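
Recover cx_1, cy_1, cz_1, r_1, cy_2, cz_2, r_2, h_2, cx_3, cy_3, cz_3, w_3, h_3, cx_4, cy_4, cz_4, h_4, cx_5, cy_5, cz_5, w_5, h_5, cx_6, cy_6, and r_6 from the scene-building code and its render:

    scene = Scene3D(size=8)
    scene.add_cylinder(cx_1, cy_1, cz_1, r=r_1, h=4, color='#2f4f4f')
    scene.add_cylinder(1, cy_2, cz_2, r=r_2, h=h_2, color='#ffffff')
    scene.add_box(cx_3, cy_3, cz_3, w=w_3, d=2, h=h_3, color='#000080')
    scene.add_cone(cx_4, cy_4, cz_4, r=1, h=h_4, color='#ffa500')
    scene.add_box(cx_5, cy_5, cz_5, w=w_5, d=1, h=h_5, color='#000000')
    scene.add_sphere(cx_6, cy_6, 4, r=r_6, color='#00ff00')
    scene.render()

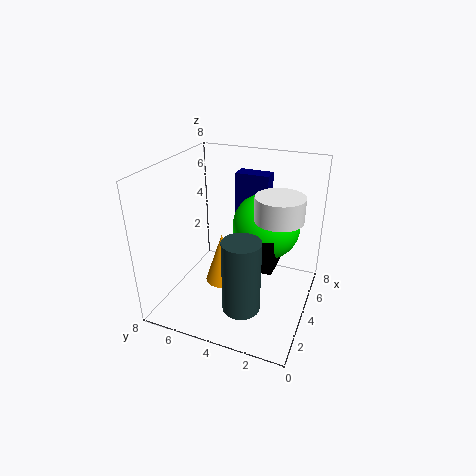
cx_1 = 2
cy_1 = 3
cz_1 = 1
r_1 = 1
cy_2 = 1
cz_2 = 7
r_2 = 1
h_2 = 1
cx_3 = 6
cy_3 = 3
cz_3 = 4
w_3 = 1
h_3 = 3
cx_4 = 4
cy_4 = 5
cz_4 = 1
h_4 = 3
cx_5 = 4
cy_5 = 2
cz_5 = 2
w_5 = 2
h_5 = 2
cx_6 = 6
cy_6 = 3
r_6 = 2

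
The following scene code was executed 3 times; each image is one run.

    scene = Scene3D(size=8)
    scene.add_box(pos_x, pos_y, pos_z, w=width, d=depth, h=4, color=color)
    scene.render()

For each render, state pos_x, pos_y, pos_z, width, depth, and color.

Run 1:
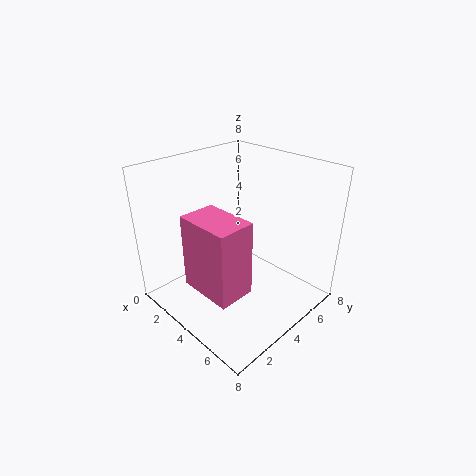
pos_x = 3; pos_y = 1; pos_z = 2; width = 3; depth = 2; color = 'hotpink'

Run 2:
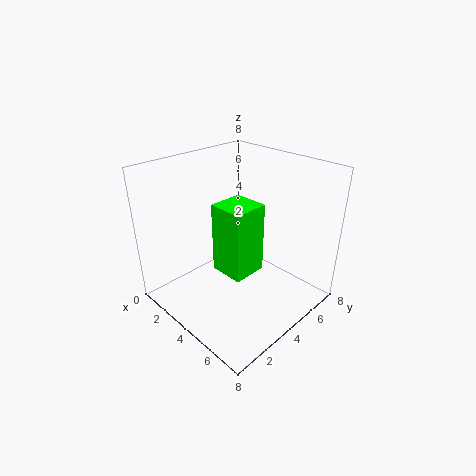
pos_x = 3; pos_y = 3; pos_z = 2; width = 2; depth = 2; color = 'lime'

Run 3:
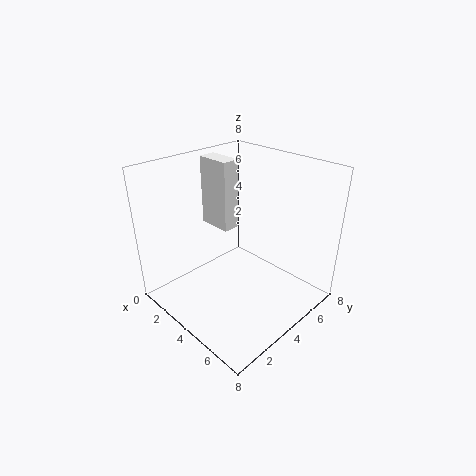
pos_x = 1; pos_y = 4; pos_z = 4; width = 2; depth = 1; color = 'white'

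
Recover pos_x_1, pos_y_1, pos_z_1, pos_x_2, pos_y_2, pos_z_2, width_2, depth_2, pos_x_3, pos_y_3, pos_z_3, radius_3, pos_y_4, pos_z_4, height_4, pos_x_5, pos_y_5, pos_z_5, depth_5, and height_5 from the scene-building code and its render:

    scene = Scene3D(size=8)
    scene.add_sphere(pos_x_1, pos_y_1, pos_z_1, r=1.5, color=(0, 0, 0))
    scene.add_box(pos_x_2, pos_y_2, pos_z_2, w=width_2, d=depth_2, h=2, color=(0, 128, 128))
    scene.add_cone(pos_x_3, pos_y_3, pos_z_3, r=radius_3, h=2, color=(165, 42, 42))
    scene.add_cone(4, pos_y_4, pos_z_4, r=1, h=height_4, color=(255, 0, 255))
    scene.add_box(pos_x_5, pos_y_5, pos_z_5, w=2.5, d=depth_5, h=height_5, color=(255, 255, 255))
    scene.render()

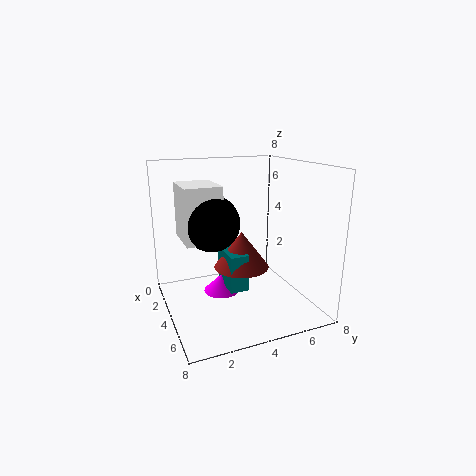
pos_x_1 = 4; pos_y_1 = 2.5; pos_z_1 = 5; pos_x_2 = 3.5; pos_y_2 = 3; pos_z_2 = 1.5; width_2 = 2; depth_2 = 1; pos_x_3 = 4.5; pos_y_3 = 4; pos_z_3 = 2.5; radius_3 = 1.5; pos_y_4 = 3; pos_z_4 = 1; height_4 = 1; pos_x_5 = 2; pos_y_5 = 1; pos_z_5 = 4; depth_5 = 2; height_5 = 3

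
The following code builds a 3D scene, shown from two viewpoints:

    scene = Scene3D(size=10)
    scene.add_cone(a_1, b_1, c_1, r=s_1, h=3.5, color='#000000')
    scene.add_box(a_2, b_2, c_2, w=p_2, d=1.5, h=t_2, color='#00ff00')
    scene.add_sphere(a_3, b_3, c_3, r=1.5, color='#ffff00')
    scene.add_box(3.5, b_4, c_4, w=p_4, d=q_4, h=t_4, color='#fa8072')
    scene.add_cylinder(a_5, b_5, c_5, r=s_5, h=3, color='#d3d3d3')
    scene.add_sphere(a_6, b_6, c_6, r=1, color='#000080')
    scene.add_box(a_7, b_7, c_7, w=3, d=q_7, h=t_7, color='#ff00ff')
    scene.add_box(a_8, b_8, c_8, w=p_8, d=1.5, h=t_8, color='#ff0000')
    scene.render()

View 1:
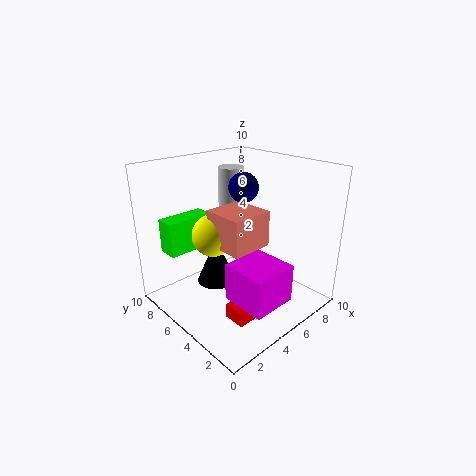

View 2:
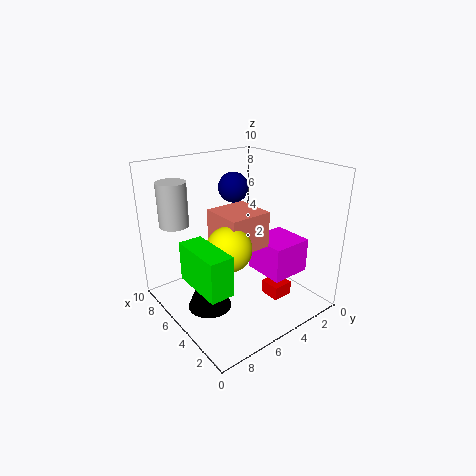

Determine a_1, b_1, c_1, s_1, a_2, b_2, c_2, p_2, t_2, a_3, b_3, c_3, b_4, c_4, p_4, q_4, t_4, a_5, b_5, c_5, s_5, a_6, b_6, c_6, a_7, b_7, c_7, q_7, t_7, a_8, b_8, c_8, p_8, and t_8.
a_1 = 5, b_1 = 7.5, c_1 = 0.5, s_1 = 1.5, a_2 = 1.5, b_2 = 8, c_2 = 3.5, p_2 = 3.5, t_2 = 2.5, a_3 = 4, b_3 = 6.5, c_3 = 5, b_4 = 3.5, c_4 = 4.5, p_4 = 3, q_4 = 3, t_4 = 2.5, a_5 = 7.5, b_5 = 8.5, c_5 = 6, s_5 = 1, a_6 = 5.5, b_6 = 5, c_6 = 8.5, a_7 = 2.5, b_7 = 0.5, c_7 = 2, q_7 = 3, t_7 = 2.5, a_8 = 2.5, b_8 = 2, c_8 = 0.5, p_8 = 1.5, t_8 = 1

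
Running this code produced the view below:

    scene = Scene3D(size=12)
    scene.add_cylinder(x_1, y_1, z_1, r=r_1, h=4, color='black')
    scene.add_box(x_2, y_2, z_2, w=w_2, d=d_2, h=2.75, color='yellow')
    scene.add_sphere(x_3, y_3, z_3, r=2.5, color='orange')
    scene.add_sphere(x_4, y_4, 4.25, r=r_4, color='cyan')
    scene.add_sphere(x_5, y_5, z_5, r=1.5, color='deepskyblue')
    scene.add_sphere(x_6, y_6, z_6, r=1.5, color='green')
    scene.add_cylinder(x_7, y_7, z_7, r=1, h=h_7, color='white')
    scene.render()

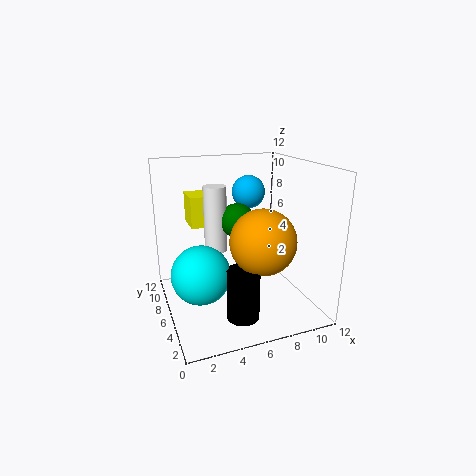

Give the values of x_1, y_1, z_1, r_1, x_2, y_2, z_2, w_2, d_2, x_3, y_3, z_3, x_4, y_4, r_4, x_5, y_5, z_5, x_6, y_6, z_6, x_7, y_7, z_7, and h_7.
x_1 = 5
y_1 = 2.25
z_1 = 1
r_1 = 1.25
x_2 = 2.75
y_2 = 8.75
z_2 = 6.25
w_2 = 2.25
d_2 = 2.75
x_3 = 6.75
y_3 = 2.75
z_3 = 6.75
x_4 = 2.25
y_4 = 4
r_4 = 2.25
x_5 = 8.25
y_5 = 9.25
z_5 = 9
x_6 = 6.5
y_6 = 7.5
z_6 = 7
x_7 = 4.75
y_7 = 8.25
z_7 = 4.25
h_7 = 5.75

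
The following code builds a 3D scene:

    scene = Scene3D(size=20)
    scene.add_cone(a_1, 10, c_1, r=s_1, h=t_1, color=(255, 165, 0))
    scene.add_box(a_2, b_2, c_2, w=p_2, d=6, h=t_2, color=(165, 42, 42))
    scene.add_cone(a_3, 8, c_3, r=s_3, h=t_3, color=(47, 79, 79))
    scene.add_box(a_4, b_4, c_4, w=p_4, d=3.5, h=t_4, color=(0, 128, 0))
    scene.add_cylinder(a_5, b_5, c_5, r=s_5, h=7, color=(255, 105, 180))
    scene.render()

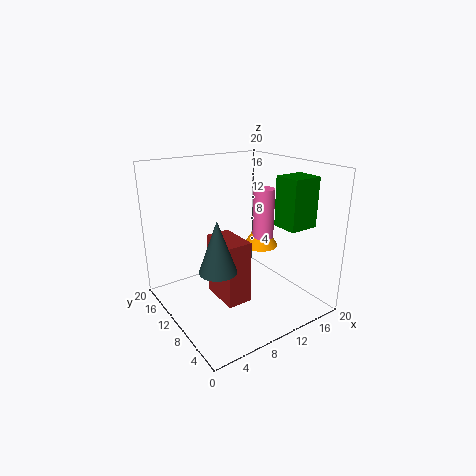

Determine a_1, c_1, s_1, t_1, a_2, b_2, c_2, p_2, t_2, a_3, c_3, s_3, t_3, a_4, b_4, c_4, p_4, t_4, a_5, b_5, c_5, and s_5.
a_1 = 14, c_1 = 8, s_1 = 2.5, t_1 = 4, a_2 = 7, b_2 = 7.5, c_2 = 1, p_2 = 3.5, t_2 = 9, a_3 = 5.5, c_3 = 7, s_3 = 2.5, t_3 = 7, a_4 = 13, b_4 = 2.5, c_4 = 12.5, p_4 = 4, t_4 = 6.5, a_5 = 14, b_5 = 9.5, c_5 = 9.5, s_5 = 1.5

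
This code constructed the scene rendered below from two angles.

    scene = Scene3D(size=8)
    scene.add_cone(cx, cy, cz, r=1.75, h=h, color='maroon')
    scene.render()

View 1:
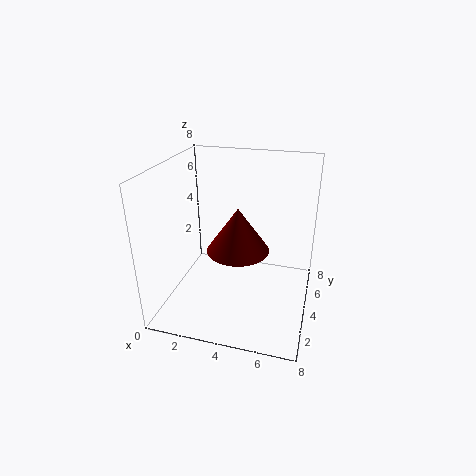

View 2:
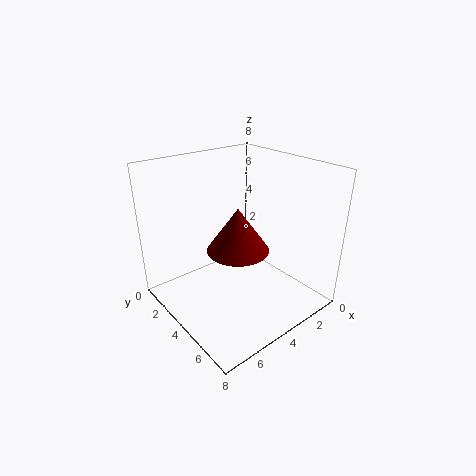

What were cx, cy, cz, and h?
cx = 4; cy = 4; cz = 3.25; h = 2.5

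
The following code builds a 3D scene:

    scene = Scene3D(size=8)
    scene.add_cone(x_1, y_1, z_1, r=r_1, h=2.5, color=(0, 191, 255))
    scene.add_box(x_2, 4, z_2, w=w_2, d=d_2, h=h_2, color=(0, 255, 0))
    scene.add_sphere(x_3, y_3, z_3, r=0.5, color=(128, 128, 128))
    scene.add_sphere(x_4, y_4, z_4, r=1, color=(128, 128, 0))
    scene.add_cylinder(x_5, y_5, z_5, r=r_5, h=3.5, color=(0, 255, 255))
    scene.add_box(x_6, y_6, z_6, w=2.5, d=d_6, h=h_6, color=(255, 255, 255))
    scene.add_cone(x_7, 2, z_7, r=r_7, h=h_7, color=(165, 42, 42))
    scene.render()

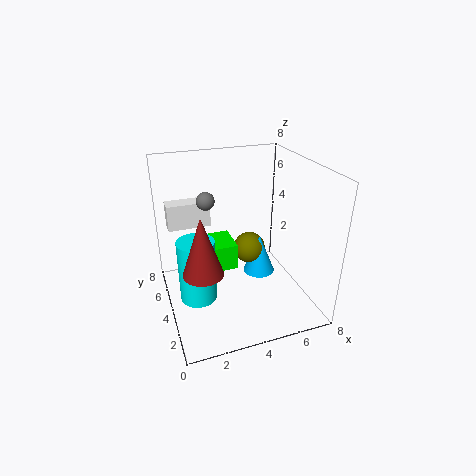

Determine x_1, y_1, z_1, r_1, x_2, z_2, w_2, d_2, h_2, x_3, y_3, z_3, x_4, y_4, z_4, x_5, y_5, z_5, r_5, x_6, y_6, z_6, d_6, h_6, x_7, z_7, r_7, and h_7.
x_1 = 6, y_1 = 5.5, z_1 = 0.5, r_1 = 1, x_2 = 1.5, z_2 = 2, w_2 = 2.5, d_2 = 2, h_2 = 1.5, x_3 = 2.5, y_3 = 5, z_3 = 6, x_4 = 5.5, y_4 = 6, z_4 = 2, x_5 = 1.5, y_5 = 3.5, z_5 = 1, r_5 = 1, x_6 = 0.5, y_6 = 6, z_6 = 4, d_6 = 1, h_6 = 1.5, x_7 = 1.5, z_7 = 3.5, r_7 = 1, h_7 = 3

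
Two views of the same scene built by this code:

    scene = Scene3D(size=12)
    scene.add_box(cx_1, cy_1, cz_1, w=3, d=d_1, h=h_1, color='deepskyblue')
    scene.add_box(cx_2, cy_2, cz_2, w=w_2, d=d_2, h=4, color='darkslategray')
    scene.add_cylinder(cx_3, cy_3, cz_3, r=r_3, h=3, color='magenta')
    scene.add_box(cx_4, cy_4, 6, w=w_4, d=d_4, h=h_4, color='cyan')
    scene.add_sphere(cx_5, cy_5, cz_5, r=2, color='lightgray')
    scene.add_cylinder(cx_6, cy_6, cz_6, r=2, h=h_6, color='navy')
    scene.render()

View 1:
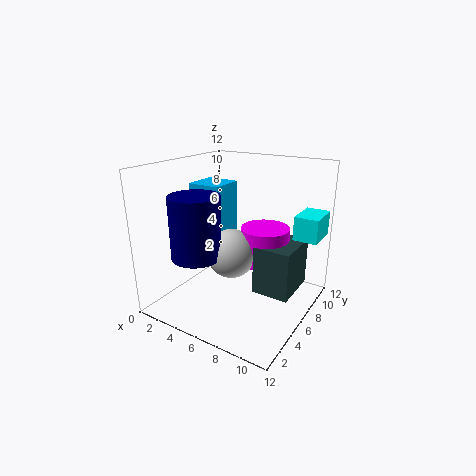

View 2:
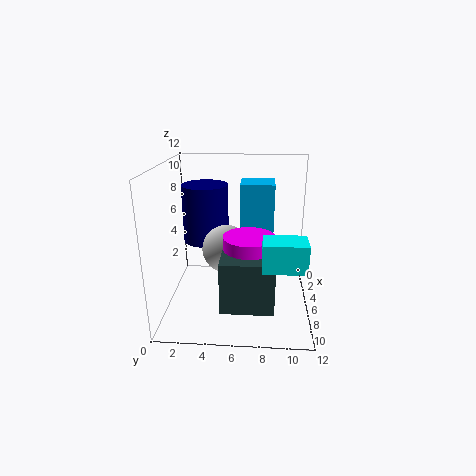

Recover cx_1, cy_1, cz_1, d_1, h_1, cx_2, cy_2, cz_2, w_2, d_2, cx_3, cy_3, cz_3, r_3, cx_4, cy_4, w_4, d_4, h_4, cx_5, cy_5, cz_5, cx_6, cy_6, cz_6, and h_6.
cx_1 = 1
cy_1 = 6
cz_1 = 5
d_1 = 3
h_1 = 5
cx_2 = 8
cy_2 = 5
cz_2 = 2
w_2 = 3
d_2 = 4
cx_3 = 8
cy_3 = 7
cz_3 = 4
r_3 = 2
cx_4 = 10
cy_4 = 8
w_4 = 2
d_4 = 3
h_4 = 2
cx_5 = 6
cy_5 = 5
cz_5 = 5
cx_6 = 4
cy_6 = 3
cz_6 = 5
h_6 = 5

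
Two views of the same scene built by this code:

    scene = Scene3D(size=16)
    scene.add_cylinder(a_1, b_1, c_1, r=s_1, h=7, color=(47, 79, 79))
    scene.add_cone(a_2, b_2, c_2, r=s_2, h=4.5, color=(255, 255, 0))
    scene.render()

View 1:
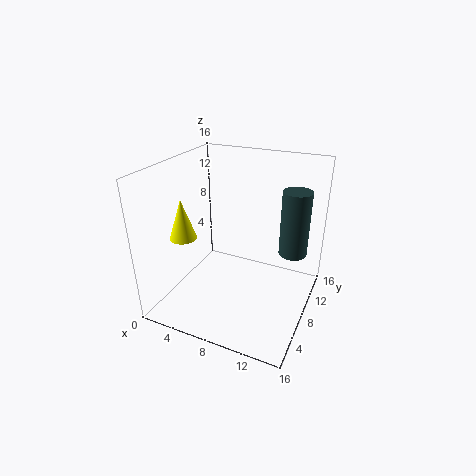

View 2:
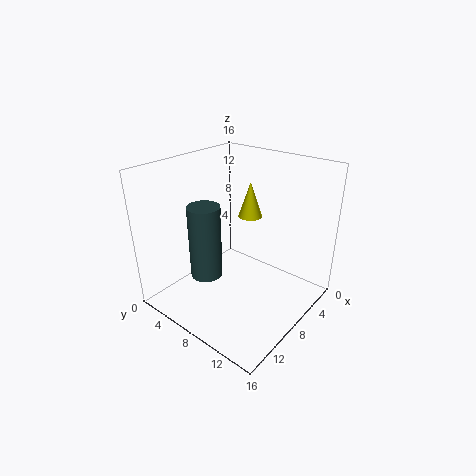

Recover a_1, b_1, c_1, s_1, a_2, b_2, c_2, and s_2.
a_1 = 14, b_1 = 9, c_1 = 7, s_1 = 1.5, a_2 = 2.5, b_2 = 5.5, c_2 = 8, s_2 = 1.5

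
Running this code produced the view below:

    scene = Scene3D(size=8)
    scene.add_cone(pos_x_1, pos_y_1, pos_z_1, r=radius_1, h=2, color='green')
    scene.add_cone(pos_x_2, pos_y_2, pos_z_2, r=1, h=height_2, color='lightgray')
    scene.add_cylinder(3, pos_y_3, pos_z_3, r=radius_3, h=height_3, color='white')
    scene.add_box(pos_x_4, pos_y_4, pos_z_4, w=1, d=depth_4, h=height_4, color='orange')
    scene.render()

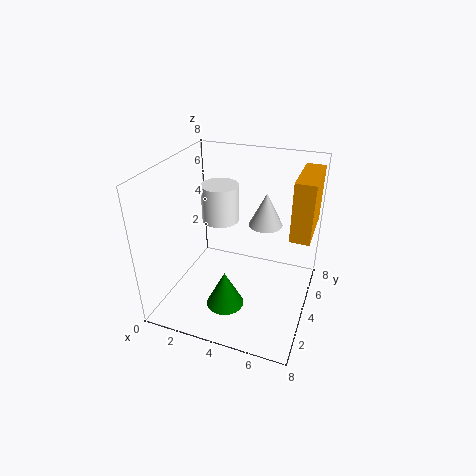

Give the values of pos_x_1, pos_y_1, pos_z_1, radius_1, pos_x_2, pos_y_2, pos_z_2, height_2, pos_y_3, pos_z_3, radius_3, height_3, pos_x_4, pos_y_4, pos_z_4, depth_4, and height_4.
pos_x_1 = 4; pos_y_1 = 2; pos_z_1 = 1; radius_1 = 1; pos_x_2 = 5; pos_y_2 = 6; pos_z_2 = 4; height_2 = 2; pos_y_3 = 4; pos_z_3 = 5; radius_3 = 1; height_3 = 2; pos_x_4 = 7; pos_y_4 = 3; pos_z_4 = 5; depth_4 = 3; height_4 = 3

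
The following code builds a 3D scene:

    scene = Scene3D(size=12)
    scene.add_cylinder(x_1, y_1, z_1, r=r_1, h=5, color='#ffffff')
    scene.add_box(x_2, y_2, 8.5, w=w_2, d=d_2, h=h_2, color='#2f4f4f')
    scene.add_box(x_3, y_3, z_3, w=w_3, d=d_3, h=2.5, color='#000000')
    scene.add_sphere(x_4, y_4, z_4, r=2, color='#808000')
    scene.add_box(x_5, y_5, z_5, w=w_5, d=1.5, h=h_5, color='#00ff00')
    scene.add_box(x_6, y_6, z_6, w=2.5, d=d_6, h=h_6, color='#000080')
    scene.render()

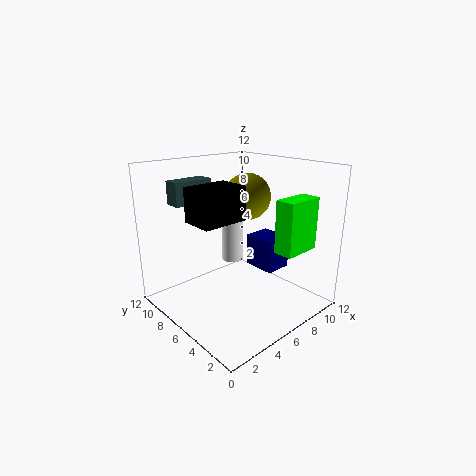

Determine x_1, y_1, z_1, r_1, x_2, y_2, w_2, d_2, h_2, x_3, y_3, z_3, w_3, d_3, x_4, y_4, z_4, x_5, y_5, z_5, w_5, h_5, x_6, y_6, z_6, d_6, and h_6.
x_1 = 8, y_1 = 9, z_1 = 2.5, r_1 = 1, x_2 = 2.5, y_2 = 9.5, w_2 = 3.5, d_2 = 1.5, h_2 = 2, x_3 = 1, y_3 = 3.5, z_3 = 8.5, w_3 = 3.5, d_3 = 2.5, x_4 = 8, y_4 = 7, z_4 = 9, x_5 = 6, y_5 = 0.5, z_5 = 6, w_5 = 3, h_5 = 4, x_6 = 9, y_6 = 5, z_6 = 2, d_6 = 3, h_6 = 3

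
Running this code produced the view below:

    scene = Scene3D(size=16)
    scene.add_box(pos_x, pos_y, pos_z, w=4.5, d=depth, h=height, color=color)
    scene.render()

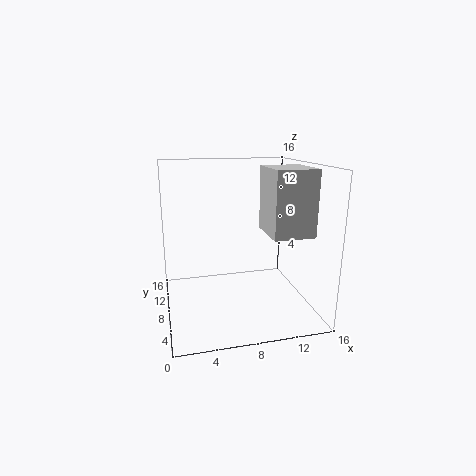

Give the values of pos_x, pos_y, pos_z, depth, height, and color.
pos_x = 10.75
pos_y = 3.75
pos_z = 8.75
depth = 5.25
height = 7
color = 'lightgray'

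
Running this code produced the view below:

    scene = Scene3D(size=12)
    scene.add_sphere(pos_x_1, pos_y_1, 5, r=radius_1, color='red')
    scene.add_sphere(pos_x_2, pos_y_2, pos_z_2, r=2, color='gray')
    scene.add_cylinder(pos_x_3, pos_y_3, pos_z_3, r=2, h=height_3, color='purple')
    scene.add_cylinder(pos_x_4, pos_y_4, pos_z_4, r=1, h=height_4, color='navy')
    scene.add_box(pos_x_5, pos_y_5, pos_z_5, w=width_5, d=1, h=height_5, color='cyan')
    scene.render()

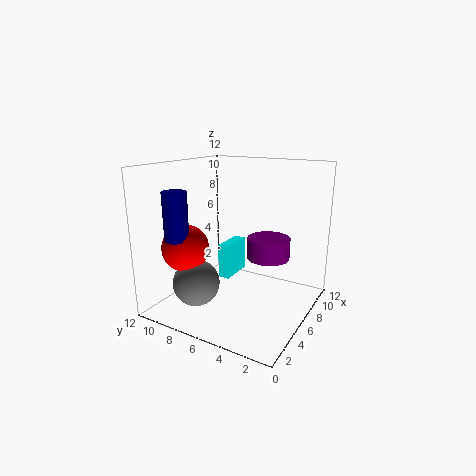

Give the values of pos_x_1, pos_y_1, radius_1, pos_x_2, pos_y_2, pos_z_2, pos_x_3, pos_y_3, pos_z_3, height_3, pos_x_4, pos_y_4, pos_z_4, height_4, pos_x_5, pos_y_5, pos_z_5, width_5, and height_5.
pos_x_1 = 4
pos_y_1 = 10
radius_1 = 2
pos_x_2 = 4
pos_y_2 = 9
pos_z_2 = 2
pos_x_3 = 10
pos_y_3 = 5
pos_z_3 = 3
height_3 = 2
pos_x_4 = 3
pos_y_4 = 10
pos_z_4 = 6
height_4 = 4
pos_x_5 = 6
pos_y_5 = 7
pos_z_5 = 2
width_5 = 3
height_5 = 3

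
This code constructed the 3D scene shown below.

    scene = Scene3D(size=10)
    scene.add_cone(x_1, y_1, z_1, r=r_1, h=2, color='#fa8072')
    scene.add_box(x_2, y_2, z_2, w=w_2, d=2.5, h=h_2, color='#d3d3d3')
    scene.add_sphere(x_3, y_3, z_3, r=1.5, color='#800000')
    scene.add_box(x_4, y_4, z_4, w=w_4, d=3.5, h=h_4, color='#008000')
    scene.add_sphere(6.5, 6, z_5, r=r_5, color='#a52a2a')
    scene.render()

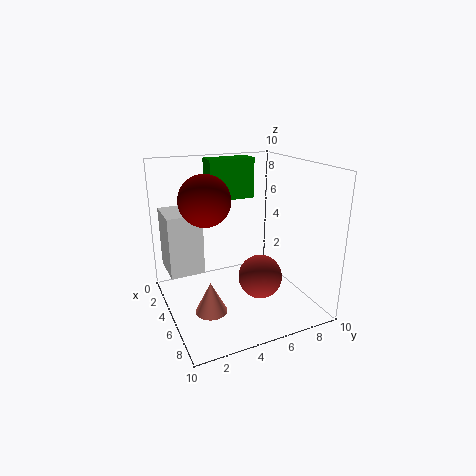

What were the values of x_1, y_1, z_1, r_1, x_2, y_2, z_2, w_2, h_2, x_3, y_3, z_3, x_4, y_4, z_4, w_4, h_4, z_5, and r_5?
x_1 = 7.5; y_1 = 2; z_1 = 1.5; r_1 = 1; x_2 = 0.5; y_2 = 0.5; z_2 = 2; w_2 = 3; h_2 = 4.5; x_3 = 7; y_3 = 2; z_3 = 8.5; x_4 = 1; y_4 = 4; z_4 = 7; w_4 = 1.5; h_4 = 3; z_5 = 2.5; r_5 = 1.5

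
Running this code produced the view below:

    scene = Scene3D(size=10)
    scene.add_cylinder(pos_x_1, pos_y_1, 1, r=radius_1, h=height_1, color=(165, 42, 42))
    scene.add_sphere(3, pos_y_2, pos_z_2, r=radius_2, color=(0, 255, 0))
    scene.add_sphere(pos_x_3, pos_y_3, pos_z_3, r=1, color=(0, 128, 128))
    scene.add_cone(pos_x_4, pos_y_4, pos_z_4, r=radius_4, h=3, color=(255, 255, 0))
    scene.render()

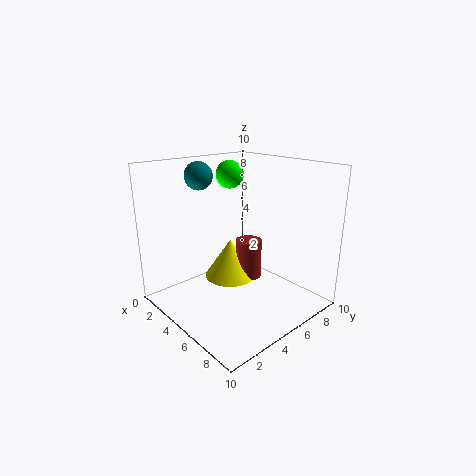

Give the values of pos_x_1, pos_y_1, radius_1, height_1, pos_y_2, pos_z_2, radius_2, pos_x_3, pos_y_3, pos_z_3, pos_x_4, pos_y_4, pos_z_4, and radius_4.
pos_x_1 = 4
pos_y_1 = 7
radius_1 = 1
height_1 = 3
pos_y_2 = 6
pos_z_2 = 9
radius_2 = 1
pos_x_3 = 2
pos_y_3 = 4
pos_z_3 = 9
pos_x_4 = 3
pos_y_4 = 6
pos_z_4 = 1
radius_4 = 2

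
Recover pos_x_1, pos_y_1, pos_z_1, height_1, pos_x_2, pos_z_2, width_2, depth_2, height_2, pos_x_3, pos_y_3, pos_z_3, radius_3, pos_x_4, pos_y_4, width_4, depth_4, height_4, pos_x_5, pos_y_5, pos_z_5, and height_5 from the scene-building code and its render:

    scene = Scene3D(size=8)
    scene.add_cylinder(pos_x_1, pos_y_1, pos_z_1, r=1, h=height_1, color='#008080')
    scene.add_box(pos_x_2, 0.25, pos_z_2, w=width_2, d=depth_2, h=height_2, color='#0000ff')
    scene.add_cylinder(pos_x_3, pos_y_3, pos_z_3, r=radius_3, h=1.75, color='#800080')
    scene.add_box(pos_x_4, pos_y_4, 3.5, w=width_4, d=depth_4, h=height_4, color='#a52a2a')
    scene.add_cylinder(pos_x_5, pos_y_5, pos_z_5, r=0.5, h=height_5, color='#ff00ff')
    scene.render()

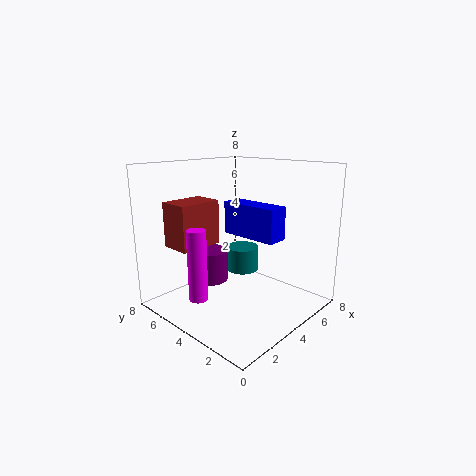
pos_x_1 = 5.75
pos_y_1 = 5.25
pos_z_1 = 1.25
height_1 = 1.5
pos_x_2 = 2
pos_z_2 = 5
width_2 = 1
depth_2 = 2.75
height_2 = 1.5
pos_x_3 = 3
pos_y_3 = 5.25
pos_z_3 = 1.5
radius_3 = 1
pos_x_4 = 1.25
pos_y_4 = 5.25
width_4 = 2.5
depth_4 = 1.75
height_4 = 2.5
pos_x_5 = 1.25
pos_y_5 = 4.25
pos_z_5 = 1.25
height_5 = 3.75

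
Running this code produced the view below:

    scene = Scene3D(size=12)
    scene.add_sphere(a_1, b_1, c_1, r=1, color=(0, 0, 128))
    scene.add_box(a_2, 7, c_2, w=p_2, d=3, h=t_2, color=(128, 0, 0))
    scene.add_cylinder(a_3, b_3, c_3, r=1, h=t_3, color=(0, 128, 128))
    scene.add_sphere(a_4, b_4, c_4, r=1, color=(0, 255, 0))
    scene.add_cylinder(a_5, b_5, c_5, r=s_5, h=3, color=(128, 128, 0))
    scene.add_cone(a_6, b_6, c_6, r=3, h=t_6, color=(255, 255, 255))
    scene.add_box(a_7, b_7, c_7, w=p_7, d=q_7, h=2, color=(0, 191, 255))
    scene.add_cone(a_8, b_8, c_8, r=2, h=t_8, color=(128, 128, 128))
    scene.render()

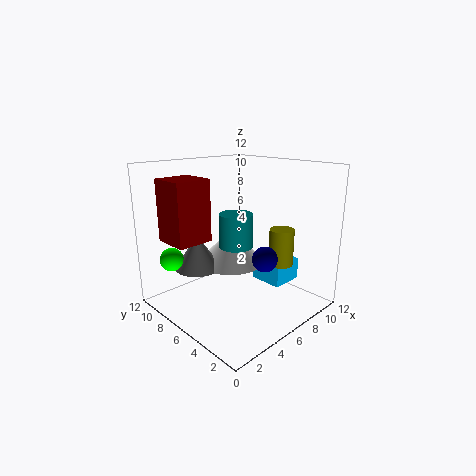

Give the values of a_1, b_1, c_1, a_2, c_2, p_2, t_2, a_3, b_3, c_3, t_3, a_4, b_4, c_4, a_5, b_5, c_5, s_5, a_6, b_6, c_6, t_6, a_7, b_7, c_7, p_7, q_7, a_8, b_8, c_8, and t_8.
a_1 = 6
b_1 = 3
c_1 = 5
a_2 = 1
c_2 = 6
p_2 = 3
t_2 = 5
a_3 = 1
b_3 = 1
c_3 = 8
t_3 = 2
a_4 = 2
b_4 = 10
c_4 = 4
a_5 = 8
b_5 = 3
c_5 = 4
s_5 = 1
a_6 = 7
b_6 = 8
c_6 = 3
t_6 = 3
a_7 = 9
b_7 = 4
c_7 = 1
p_7 = 3
q_7 = 3
a_8 = 4
b_8 = 9
c_8 = 3
t_8 = 3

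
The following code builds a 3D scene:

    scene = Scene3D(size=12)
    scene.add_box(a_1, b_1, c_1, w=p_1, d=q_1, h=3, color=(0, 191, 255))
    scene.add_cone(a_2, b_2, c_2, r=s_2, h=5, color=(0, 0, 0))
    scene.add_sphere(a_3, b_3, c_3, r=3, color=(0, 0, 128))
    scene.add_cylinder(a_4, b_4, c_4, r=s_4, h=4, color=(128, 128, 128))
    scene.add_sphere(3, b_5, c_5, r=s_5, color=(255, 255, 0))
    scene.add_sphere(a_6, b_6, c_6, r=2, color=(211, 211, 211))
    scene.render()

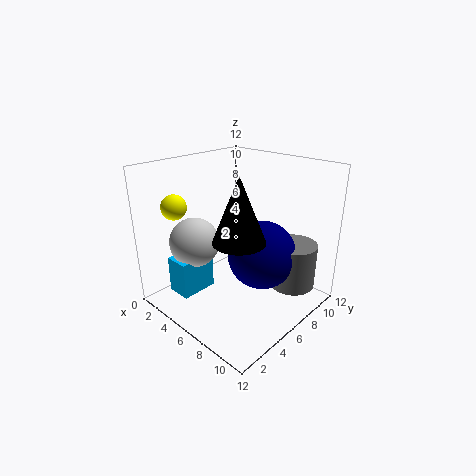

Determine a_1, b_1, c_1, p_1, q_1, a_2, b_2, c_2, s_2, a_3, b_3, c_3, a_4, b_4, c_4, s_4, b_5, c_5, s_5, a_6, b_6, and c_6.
a_1 = 3
b_1 = 1
c_1 = 2
p_1 = 2
q_1 = 3
a_2 = 8
b_2 = 4
c_2 = 7
s_2 = 2
a_3 = 7
b_3 = 8
c_3 = 4
a_4 = 9
b_4 = 10
c_4 = 1
s_4 = 2
b_5 = 2
c_5 = 9
s_5 = 1
a_6 = 4
b_6 = 3
c_6 = 6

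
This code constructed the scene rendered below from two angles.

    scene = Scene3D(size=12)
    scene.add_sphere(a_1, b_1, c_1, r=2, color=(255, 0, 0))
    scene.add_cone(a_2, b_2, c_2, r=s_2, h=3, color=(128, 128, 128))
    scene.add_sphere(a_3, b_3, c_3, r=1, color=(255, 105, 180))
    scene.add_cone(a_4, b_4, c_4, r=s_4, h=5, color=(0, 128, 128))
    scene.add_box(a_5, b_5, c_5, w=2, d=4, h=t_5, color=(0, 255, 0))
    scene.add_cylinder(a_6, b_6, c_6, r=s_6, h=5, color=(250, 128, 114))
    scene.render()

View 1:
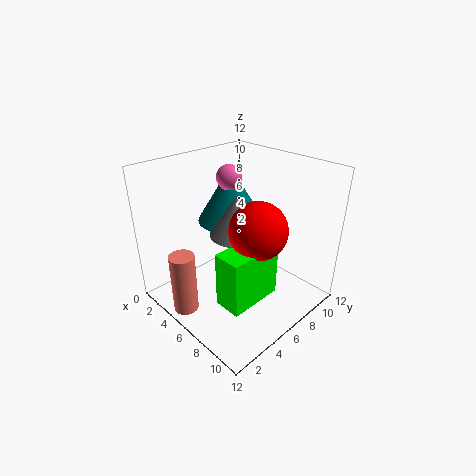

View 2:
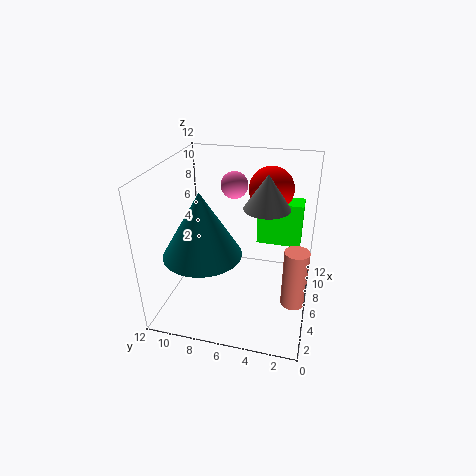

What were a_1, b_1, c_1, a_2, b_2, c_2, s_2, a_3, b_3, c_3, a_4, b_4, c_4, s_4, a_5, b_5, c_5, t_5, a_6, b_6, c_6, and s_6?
a_1 = 10
b_1 = 4
c_1 = 9
a_2 = 8
b_2 = 4
c_2 = 8
s_2 = 2
a_3 = 5
b_3 = 6
c_3 = 11
a_4 = 3
b_4 = 8
c_4 = 6
s_4 = 3
a_5 = 9
b_5 = 1
c_5 = 4
t_5 = 4
a_6 = 5
b_6 = 1
c_6 = 1
s_6 = 1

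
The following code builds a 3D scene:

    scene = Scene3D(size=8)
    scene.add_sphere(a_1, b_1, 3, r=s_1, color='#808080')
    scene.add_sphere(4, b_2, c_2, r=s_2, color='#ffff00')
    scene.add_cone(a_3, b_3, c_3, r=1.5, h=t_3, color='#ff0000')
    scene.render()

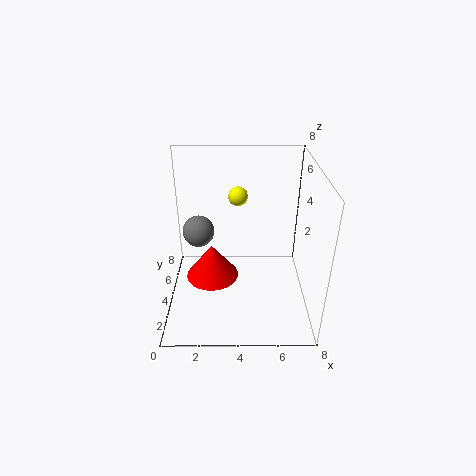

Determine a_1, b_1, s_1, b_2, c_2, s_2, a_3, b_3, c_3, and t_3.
a_1 = 1.5; b_1 = 6.5; s_1 = 1; b_2 = 4; c_2 = 6.5; s_2 = 0.5; a_3 = 2.5; b_3 = 4; c_3 = 1.5; t_3 = 2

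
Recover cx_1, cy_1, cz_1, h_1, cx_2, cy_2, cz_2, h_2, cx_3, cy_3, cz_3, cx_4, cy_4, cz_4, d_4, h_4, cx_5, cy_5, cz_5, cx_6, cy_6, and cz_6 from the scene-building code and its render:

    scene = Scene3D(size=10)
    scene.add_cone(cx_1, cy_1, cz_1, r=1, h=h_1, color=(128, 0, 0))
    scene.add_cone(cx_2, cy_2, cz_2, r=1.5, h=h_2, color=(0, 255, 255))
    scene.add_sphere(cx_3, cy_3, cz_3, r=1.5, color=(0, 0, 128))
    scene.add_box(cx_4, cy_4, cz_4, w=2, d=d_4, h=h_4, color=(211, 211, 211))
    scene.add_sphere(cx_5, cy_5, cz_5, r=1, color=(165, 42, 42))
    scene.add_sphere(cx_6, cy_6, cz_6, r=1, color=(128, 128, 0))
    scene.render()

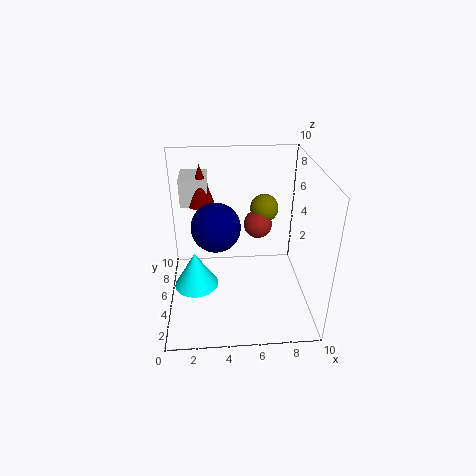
cx_1 = 2.5, cy_1 = 7.5, cz_1 = 6.5, h_1 = 3, cx_2 = 2, cy_2 = 4, cz_2 = 2, h_2 = 2.5, cx_3 = 3.5, cy_3 = 3, cz_3 = 7, cx_4 = 1, cy_4 = 7, cz_4 = 6.5, d_4 = 2.5, h_4 = 2, cx_5 = 6.5, cy_5 = 6, cz_5 = 5.5, cx_6 = 7, cy_6 = 6.5, cz_6 = 6.5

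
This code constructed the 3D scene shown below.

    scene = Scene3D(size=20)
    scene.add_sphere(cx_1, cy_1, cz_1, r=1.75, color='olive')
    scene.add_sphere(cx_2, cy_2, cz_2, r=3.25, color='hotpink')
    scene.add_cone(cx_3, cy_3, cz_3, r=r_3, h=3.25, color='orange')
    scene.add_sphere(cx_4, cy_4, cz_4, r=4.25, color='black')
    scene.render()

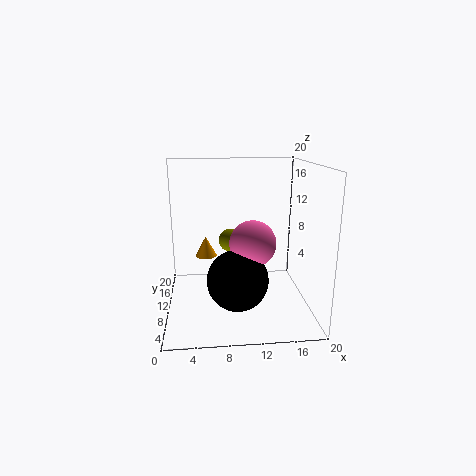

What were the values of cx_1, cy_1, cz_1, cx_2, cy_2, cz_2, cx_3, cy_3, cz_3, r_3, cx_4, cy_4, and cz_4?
cx_1 = 9.25
cy_1 = 14.25
cz_1 = 8.25
cx_2 = 12
cy_2 = 9.5
cz_2 = 9.25
cx_3 = 5.5
cy_3 = 17.75
cz_3 = 4.5
r_3 = 1.75
cx_4 = 9.75
cy_4 = 8
cz_4 = 4.5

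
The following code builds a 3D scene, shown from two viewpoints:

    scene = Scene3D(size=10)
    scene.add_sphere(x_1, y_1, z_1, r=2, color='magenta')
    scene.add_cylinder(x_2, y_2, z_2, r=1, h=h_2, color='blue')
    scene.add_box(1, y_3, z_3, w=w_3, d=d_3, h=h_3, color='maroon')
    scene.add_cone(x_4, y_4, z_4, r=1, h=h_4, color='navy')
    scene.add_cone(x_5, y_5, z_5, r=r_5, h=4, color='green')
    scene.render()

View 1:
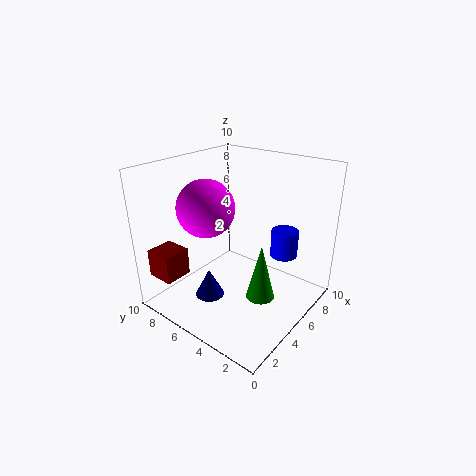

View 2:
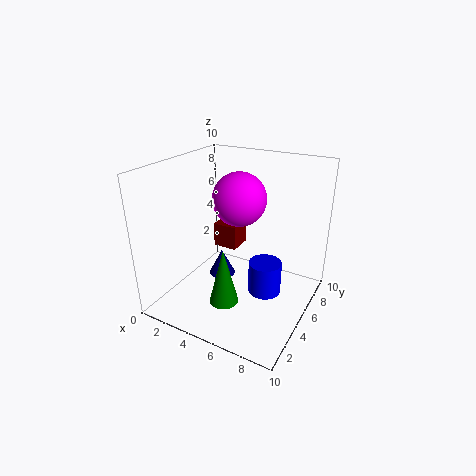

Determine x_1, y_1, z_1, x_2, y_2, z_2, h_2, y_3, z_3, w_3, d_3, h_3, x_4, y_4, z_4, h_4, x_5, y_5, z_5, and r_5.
x_1 = 4, y_1 = 7, z_1 = 7, x_2 = 8, y_2 = 3, z_2 = 3, h_2 = 2, y_3 = 8, z_3 = 2, w_3 = 2, d_3 = 2, h_3 = 2, x_4 = 3, y_4 = 6, z_4 = 1, h_4 = 2, x_5 = 5, y_5 = 3, z_5 = 1, r_5 = 1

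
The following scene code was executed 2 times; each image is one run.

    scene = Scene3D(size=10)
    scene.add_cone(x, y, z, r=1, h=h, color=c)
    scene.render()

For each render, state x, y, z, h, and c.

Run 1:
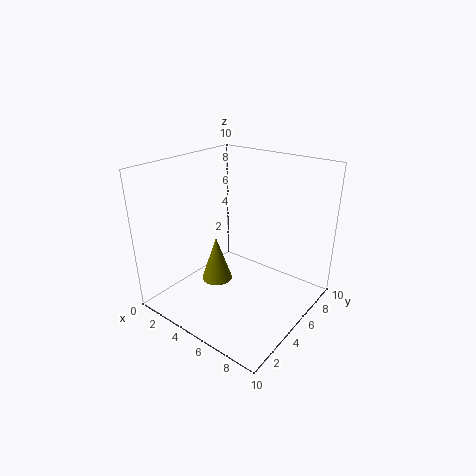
x = 4.75, y = 3, z = 2.75, h = 3, c = 'olive'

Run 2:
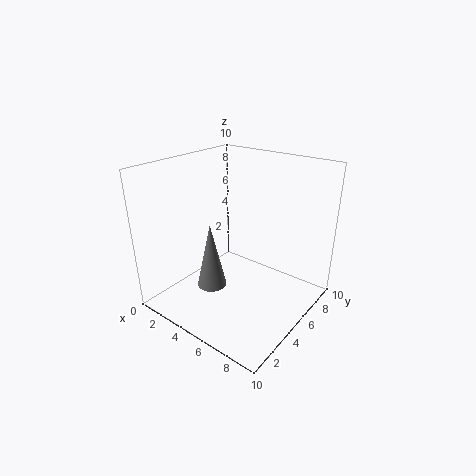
x = 4.25, y = 3, z = 2, h = 4.5, c = 'gray'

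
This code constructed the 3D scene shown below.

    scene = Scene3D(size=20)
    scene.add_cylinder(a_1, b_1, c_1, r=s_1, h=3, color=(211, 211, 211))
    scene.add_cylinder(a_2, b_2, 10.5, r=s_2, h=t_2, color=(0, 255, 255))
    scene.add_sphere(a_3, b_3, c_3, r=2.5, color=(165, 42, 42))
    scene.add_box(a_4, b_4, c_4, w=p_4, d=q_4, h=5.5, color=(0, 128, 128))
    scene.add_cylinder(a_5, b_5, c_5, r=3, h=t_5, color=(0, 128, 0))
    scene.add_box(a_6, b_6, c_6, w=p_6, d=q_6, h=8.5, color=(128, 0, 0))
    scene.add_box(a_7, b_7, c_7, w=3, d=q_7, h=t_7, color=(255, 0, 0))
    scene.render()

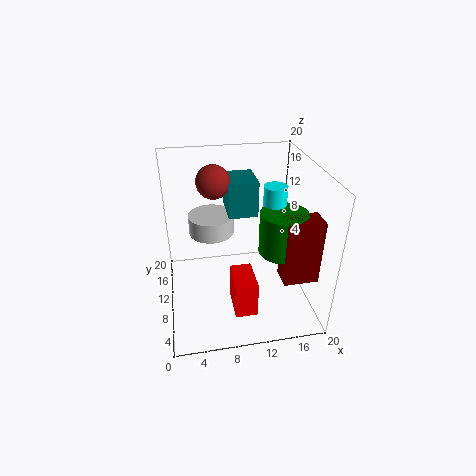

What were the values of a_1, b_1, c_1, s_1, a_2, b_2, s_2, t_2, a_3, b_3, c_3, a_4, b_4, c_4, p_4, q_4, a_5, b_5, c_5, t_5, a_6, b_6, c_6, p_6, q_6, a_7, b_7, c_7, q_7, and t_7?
a_1 = 7, b_1 = 16.5, c_1 = 7.5, s_1 = 3.5, a_2 = 14.5, b_2 = 8.5, s_2 = 1.5, t_2 = 7.5, a_3 = 7.5, b_3 = 16, c_3 = 16, a_4 = 9.5, b_4 = 14.5, c_4 = 10.5, p_4 = 4.5, q_4 = 5.5, a_5 = 15, b_5 = 6, c_5 = 10, t_5 = 5.5, a_6 = 14.5, b_6 = 2.5, c_6 = 7, p_6 = 4.5, q_6 = 3, a_7 = 8.5, b_7 = 3.5, c_7 = 1.5, q_7 = 5, t_7 = 5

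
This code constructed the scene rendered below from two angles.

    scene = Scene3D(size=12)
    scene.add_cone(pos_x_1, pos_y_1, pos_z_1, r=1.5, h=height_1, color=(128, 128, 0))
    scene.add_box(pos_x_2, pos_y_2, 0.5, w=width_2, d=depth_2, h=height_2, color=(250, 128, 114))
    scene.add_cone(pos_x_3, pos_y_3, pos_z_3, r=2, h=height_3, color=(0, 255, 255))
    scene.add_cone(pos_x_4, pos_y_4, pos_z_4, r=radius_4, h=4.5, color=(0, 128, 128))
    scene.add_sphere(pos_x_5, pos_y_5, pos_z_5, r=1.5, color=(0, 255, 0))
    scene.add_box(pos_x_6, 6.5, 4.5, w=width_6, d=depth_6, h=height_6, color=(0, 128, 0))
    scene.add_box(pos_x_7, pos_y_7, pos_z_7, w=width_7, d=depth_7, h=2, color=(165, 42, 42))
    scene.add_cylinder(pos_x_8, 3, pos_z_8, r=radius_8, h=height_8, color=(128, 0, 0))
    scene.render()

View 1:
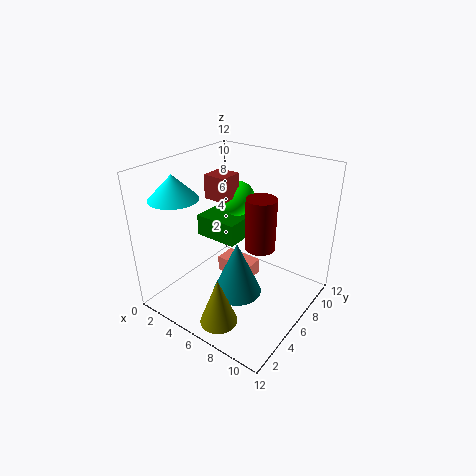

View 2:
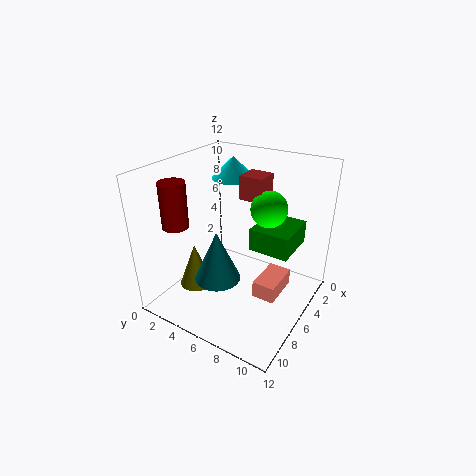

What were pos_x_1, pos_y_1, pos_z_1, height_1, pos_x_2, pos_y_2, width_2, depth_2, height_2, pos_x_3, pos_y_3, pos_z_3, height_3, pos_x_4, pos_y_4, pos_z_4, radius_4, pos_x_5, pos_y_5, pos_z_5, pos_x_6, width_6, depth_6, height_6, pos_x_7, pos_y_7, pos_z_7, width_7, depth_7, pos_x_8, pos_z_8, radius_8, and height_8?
pos_x_1 = 7; pos_y_1 = 2; pos_z_1 = 0.5; height_1 = 4; pos_x_2 = 2.5; pos_y_2 = 7.5; width_2 = 3.5; depth_2 = 2; height_2 = 1.5; pos_x_3 = 2; pos_y_3 = 3; pos_z_3 = 9.5; height_3 = 2; pos_x_4 = 7; pos_y_4 = 4.5; pos_z_4 = 2; radius_4 = 2; pos_x_5 = 4.5; pos_y_5 = 8; pos_z_5 = 8.5; pos_x_6 = 1; width_6 = 4; depth_6 = 3.5; height_6 = 2; pos_x_7 = 3; pos_y_7 = 5.5; pos_z_7 = 9; width_7 = 2; depth_7 = 2; pos_x_8 = 10; pos_z_8 = 8; radius_8 = 1; height_8 = 3.5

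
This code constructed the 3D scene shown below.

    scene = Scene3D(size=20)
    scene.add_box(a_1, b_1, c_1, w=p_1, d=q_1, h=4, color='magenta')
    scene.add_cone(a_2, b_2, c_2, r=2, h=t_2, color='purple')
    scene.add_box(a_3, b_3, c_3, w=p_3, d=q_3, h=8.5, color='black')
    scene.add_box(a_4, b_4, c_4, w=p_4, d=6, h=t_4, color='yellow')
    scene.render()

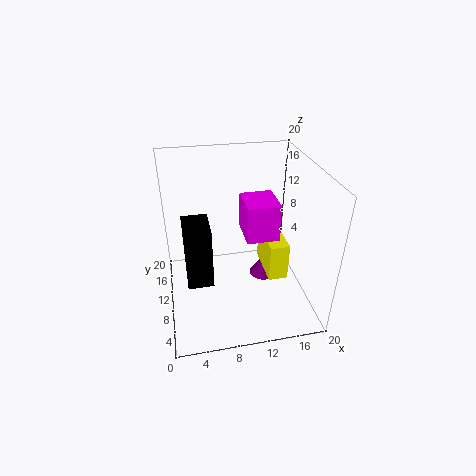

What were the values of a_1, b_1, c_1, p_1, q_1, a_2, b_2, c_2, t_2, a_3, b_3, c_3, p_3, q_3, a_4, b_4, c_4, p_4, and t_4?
a_1 = 9
b_1 = 0.5
c_1 = 15.5
p_1 = 3.5
q_1 = 4
a_2 = 14
b_2 = 10.5
c_2 = 3
t_2 = 3
a_3 = 2.5
b_3 = 6.5
c_3 = 5
p_3 = 3.5
q_3 = 5
a_4 = 13
b_4 = 4.5
c_4 = 6.5
p_4 = 2.5
t_4 = 5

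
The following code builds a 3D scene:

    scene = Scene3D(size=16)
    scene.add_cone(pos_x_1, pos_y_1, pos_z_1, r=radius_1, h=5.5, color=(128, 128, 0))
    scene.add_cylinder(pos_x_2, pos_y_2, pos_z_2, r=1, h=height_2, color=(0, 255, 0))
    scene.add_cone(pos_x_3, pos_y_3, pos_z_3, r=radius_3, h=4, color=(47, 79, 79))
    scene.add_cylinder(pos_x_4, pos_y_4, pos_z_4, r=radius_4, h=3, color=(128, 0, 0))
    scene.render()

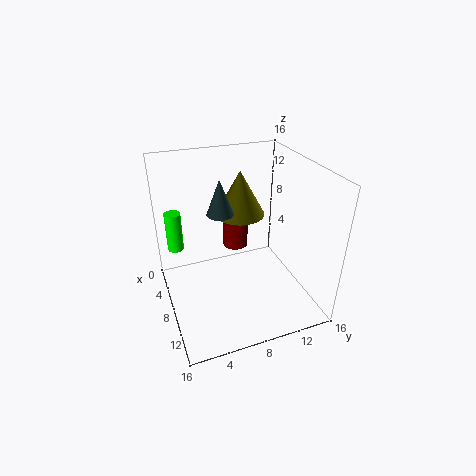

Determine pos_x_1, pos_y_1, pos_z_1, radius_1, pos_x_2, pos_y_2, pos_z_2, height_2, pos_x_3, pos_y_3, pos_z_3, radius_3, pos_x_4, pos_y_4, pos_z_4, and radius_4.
pos_x_1 = 3.5
pos_y_1 = 10
pos_z_1 = 8.5
radius_1 = 3
pos_x_2 = 1.5
pos_y_2 = 2
pos_z_2 = 4
height_2 = 5
pos_x_3 = 6.5
pos_y_3 = 6.5
pos_z_3 = 10.5
radius_3 = 1.5
pos_x_4 = 4.5
pos_y_4 = 9
pos_z_4 = 5
radius_4 = 1.5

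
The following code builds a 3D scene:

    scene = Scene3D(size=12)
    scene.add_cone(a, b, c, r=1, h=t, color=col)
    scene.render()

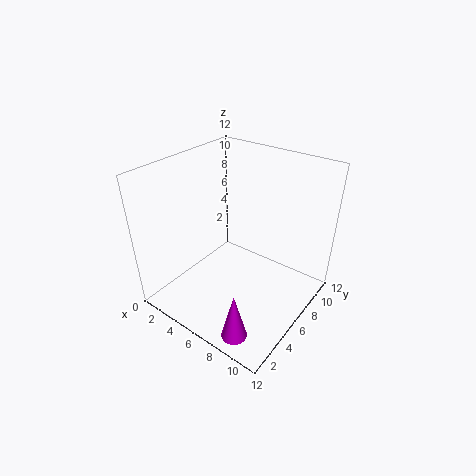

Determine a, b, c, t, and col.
a = 9
b = 1.5
c = 0.5
t = 4
col = 'magenta'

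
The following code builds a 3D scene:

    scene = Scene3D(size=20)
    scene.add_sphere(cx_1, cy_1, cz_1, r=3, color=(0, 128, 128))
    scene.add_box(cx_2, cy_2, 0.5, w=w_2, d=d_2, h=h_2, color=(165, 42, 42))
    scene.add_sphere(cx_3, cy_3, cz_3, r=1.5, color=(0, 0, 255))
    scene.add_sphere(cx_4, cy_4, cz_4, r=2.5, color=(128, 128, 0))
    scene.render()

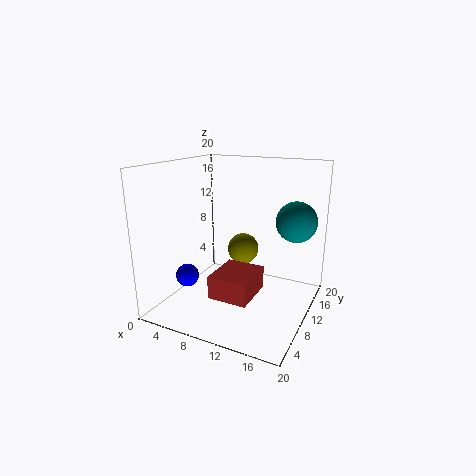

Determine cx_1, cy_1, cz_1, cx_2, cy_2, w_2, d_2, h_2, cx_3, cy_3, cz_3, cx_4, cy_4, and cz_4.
cx_1 = 16.5; cy_1 = 16; cz_1 = 11.5; cx_2 = 6; cy_2 = 8; w_2 = 6; d_2 = 7; h_2 = 3.5; cx_3 = 5.5; cy_3 = 4; cz_3 = 6; cx_4 = 7.5; cy_4 = 17; cz_4 = 5.5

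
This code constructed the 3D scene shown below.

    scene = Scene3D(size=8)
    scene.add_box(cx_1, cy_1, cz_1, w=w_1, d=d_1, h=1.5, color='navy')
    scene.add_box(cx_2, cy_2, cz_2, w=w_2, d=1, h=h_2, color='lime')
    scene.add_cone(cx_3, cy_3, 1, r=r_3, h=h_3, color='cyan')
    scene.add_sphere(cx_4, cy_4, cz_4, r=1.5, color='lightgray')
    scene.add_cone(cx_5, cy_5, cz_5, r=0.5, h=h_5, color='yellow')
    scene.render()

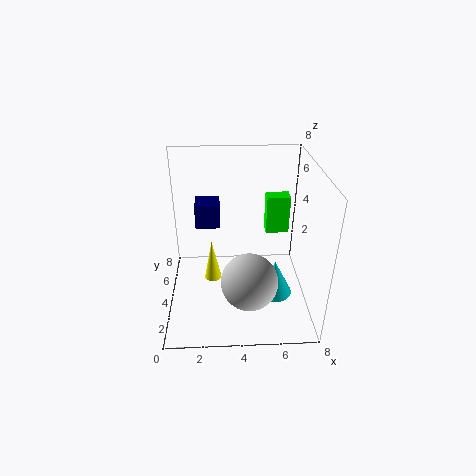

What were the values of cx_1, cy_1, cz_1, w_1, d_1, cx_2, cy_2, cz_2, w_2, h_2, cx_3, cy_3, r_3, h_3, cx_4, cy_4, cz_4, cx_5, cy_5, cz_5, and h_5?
cx_1 = 1.5; cy_1 = 6; cz_1 = 3.5; w_1 = 1.5; d_1 = 1.5; cx_2 = 6; cy_2 = 7; cz_2 = 2.5; w_2 = 1.5; h_2 = 2.5; cx_3 = 6; cy_3 = 3; r_3 = 1; h_3 = 2; cx_4 = 4.5; cy_4 = 2; cz_4 = 2.5; cx_5 = 2.5; cy_5 = 4.5; cz_5 = 1; h_5 = 2.5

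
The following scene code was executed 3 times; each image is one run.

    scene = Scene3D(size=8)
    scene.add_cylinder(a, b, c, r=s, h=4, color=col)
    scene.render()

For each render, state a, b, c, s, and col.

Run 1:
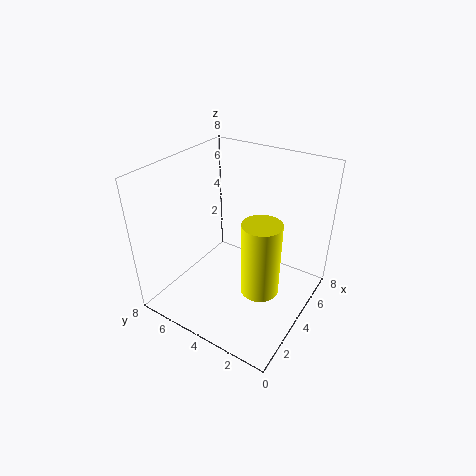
a = 3, b = 2, c = 2, s = 1, col = 'yellow'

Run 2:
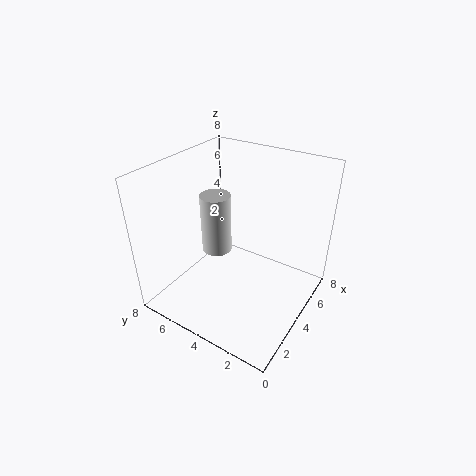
a = 6, b = 7, c = 1, s = 1, col = 'lightgray'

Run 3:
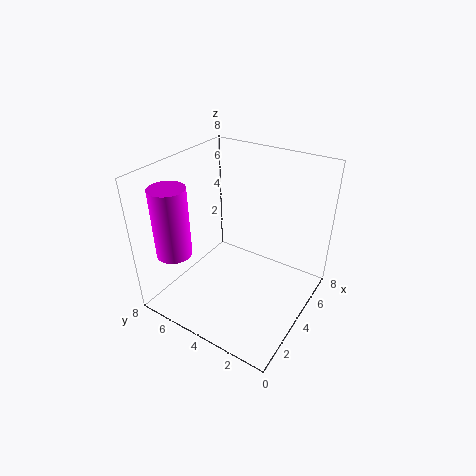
a = 2, b = 7, c = 3, s = 1, col = 'magenta'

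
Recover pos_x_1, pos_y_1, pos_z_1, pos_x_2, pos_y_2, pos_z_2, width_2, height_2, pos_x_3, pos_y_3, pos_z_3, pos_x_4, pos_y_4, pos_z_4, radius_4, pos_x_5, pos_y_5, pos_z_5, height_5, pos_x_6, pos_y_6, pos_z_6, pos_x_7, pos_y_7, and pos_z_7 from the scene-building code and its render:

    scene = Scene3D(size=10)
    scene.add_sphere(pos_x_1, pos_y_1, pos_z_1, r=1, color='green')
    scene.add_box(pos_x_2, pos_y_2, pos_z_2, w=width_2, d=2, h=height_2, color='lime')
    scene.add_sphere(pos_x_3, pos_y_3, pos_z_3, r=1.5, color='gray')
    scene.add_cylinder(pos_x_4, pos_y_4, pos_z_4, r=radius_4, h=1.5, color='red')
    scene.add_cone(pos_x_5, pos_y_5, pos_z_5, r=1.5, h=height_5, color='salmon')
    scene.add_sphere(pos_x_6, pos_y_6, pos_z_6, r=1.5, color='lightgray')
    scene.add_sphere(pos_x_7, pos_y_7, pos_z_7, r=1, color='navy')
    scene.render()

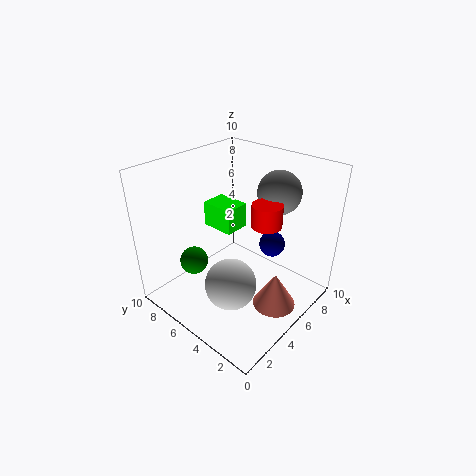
pos_x_1 = 3, pos_y_1 = 7.5, pos_z_1 = 3, pos_x_2 = 2.5, pos_y_2 = 3.5, pos_z_2 = 7, width_2 = 1.5, height_2 = 1.5, pos_x_3 = 7.5, pos_y_3 = 3.5, pos_z_3 = 8, pos_x_4 = 5.5, pos_y_4 = 3, pos_z_4 = 6.5, radius_4 = 1, pos_x_5 = 5.5, pos_y_5 = 2, pos_z_5 = 0.5, height_5 = 2.5, pos_x_6 = 1.5, pos_y_6 = 2.5, pos_z_6 = 4.5, pos_x_7 = 8.5, pos_y_7 = 4.5, pos_z_7 = 3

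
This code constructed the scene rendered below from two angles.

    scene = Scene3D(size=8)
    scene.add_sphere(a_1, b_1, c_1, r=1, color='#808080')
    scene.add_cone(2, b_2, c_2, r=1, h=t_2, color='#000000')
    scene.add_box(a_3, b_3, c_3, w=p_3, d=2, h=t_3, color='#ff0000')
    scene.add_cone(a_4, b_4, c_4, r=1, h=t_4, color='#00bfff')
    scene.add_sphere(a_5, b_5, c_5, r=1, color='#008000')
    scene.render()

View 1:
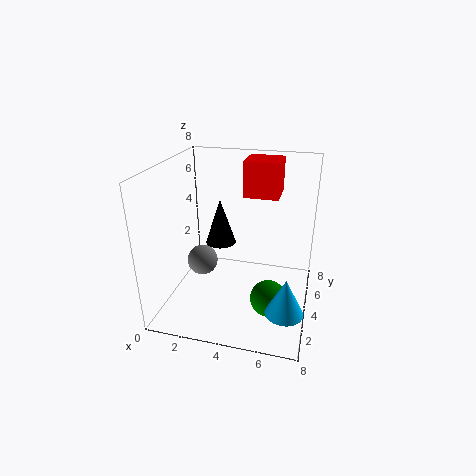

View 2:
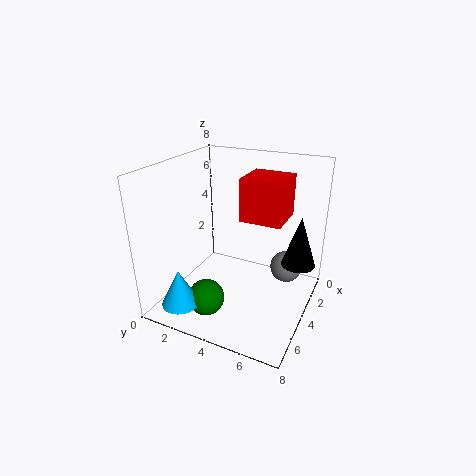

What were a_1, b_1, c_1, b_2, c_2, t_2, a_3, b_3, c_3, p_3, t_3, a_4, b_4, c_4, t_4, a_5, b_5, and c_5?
a_1 = 1; b_1 = 6; c_1 = 1; b_2 = 7; c_2 = 2; t_2 = 3; a_3 = 4; b_3 = 5; c_3 = 6; p_3 = 2; t_3 = 2; a_4 = 7; b_4 = 2; c_4 = 1; t_4 = 2; a_5 = 6; b_5 = 3; c_5 = 1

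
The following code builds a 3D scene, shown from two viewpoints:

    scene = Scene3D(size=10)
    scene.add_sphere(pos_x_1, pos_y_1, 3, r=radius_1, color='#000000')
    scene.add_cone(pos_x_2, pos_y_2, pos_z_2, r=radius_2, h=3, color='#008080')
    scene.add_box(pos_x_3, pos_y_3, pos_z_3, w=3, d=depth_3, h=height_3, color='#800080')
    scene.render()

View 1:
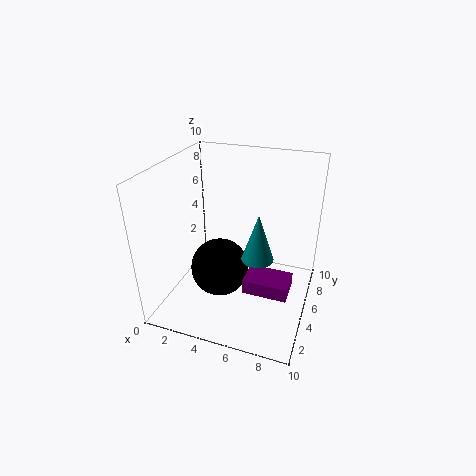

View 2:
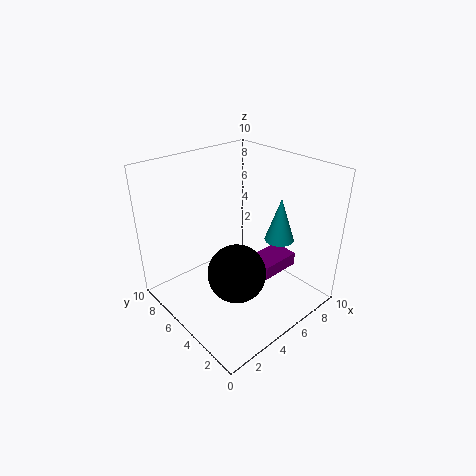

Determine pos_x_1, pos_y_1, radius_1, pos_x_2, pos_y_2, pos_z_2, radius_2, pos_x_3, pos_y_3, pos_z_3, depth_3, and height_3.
pos_x_1 = 4; pos_y_1 = 4; radius_1 = 2; pos_x_2 = 7; pos_y_2 = 3; pos_z_2 = 5; radius_2 = 1; pos_x_3 = 6; pos_y_3 = 3; pos_z_3 = 2; depth_3 = 2; height_3 = 1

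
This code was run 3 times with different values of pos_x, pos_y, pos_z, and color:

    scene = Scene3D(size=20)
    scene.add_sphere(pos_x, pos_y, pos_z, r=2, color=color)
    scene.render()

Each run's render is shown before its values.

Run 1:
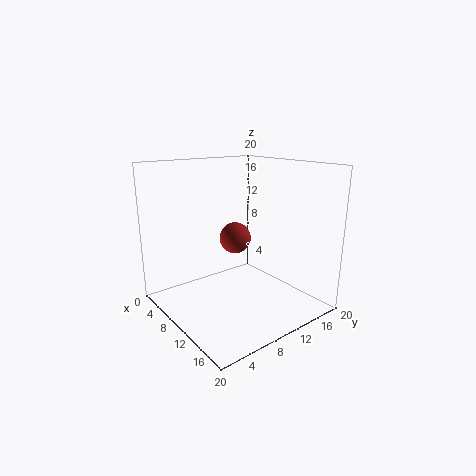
pos_x = 12
pos_y = 8
pos_z = 11
color = 'brown'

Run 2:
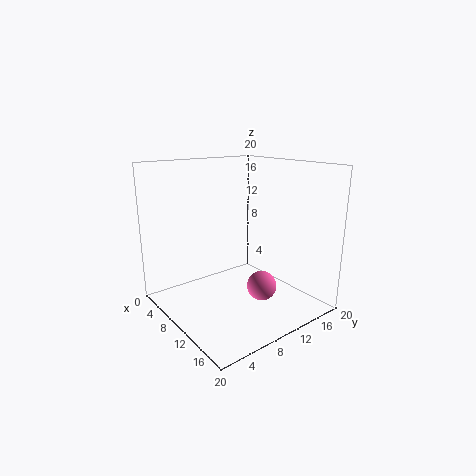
pos_x = 14
pos_y = 11
pos_z = 4
color = 'hotpink'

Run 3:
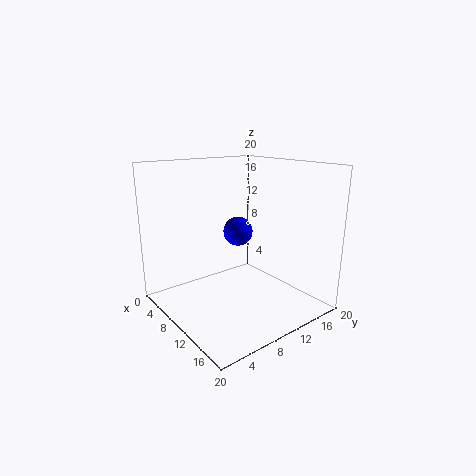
pos_x = 10
pos_y = 10
pos_z = 11
color = 'blue'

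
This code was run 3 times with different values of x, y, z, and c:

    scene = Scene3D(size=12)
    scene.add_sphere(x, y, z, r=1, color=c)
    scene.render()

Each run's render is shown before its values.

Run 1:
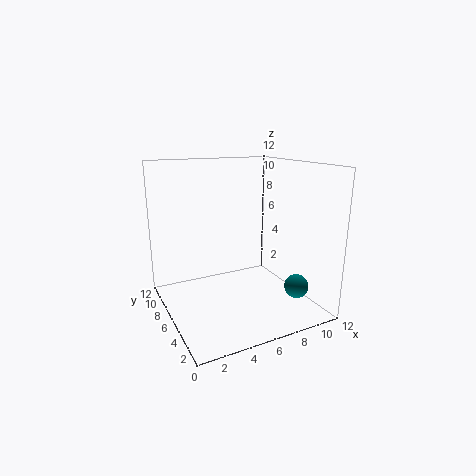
x = 10; y = 3; z = 2; c = 'teal'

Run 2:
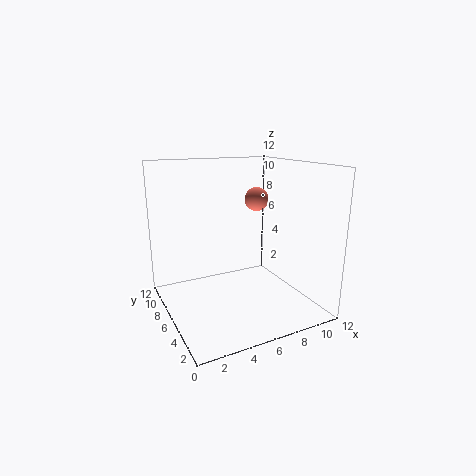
x = 8; y = 6.5; z = 9; c = 'salmon'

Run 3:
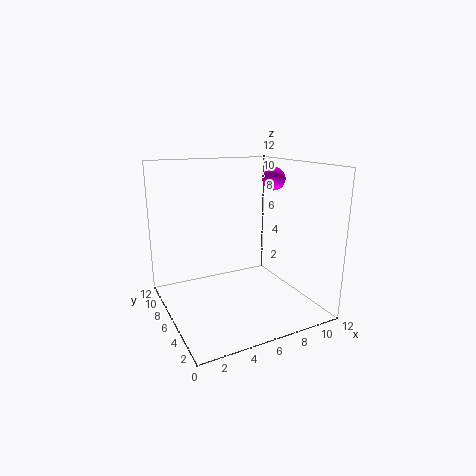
x = 10; y = 7; z = 10.5; c = 'magenta'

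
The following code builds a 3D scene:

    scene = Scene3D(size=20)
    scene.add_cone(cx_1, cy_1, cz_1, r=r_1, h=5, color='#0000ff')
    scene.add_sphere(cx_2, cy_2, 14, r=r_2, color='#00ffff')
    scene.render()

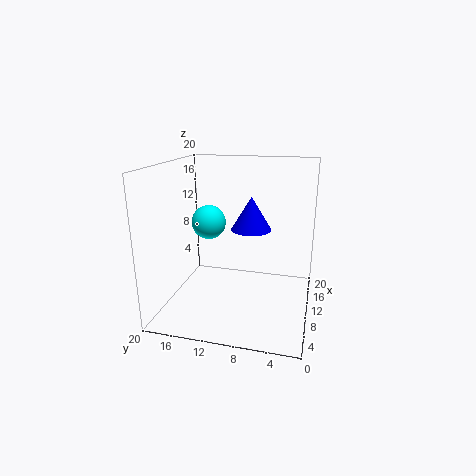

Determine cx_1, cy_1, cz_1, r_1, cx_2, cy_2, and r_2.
cx_1 = 14
cy_1 = 9
cz_1 = 10
r_1 = 3
cx_2 = 4
cy_2 = 12
r_2 = 2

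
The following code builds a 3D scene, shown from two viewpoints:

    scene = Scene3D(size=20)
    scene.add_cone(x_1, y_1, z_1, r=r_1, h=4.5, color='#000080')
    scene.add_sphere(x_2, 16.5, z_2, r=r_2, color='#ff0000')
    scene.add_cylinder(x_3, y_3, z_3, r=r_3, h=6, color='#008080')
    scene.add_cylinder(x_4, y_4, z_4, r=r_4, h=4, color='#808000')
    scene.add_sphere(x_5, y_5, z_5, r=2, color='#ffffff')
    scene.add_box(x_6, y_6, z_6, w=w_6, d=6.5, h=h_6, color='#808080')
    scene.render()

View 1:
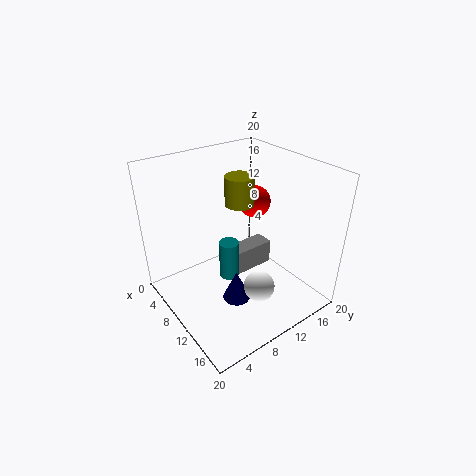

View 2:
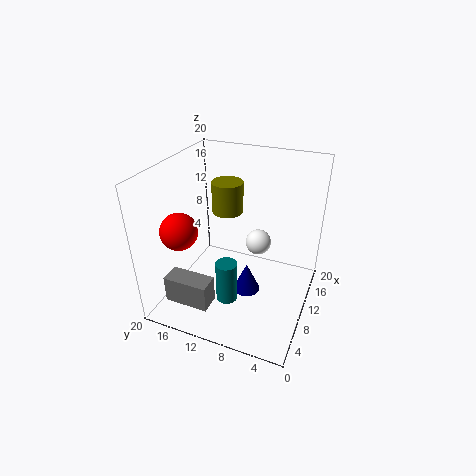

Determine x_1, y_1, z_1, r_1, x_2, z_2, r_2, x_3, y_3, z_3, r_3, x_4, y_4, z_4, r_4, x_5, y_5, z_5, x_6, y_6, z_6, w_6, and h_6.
x_1 = 11
y_1 = 9
z_1 = 0.5
r_1 = 2
x_2 = 5.5
z_2 = 12
r_2 = 2.5
x_3 = 7
y_3 = 10.5
z_3 = 1.5
r_3 = 1.5
x_4 = 9
y_4 = 11
z_4 = 14.5
r_4 = 2
x_5 = 16
y_5 = 9
z_5 = 6
x_6 = 4
y_6 = 12.5
z_6 = 0.5
w_6 = 3
h_6 = 4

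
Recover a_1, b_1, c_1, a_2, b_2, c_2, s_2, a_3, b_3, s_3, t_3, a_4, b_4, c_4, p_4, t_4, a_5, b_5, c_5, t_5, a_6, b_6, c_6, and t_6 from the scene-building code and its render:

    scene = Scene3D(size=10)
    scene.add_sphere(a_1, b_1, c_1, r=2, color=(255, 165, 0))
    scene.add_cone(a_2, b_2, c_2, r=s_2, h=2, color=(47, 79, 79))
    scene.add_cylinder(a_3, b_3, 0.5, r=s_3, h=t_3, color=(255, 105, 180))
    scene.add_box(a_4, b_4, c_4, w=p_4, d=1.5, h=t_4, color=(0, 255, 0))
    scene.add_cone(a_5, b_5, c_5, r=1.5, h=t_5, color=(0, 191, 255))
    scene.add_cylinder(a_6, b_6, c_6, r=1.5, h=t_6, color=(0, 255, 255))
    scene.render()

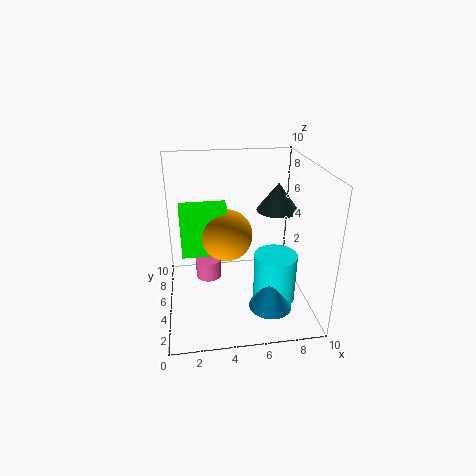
a_1 = 4.5, b_1 = 7.5, c_1 = 4, a_2 = 8, b_2 = 6, c_2 = 6.5, s_2 = 1.5, a_3 = 3, b_3 = 7.5, s_3 = 1, t_3 = 1.5, a_4 = 1, b_4 = 7, c_4 = 2.5, p_4 = 3.5, t_4 = 4, a_5 = 7, b_5 = 3, c_5 = 0.5, t_5 = 2.5, a_6 = 7.5, b_6 = 4, c_6 = 0.5, t_6 = 3.5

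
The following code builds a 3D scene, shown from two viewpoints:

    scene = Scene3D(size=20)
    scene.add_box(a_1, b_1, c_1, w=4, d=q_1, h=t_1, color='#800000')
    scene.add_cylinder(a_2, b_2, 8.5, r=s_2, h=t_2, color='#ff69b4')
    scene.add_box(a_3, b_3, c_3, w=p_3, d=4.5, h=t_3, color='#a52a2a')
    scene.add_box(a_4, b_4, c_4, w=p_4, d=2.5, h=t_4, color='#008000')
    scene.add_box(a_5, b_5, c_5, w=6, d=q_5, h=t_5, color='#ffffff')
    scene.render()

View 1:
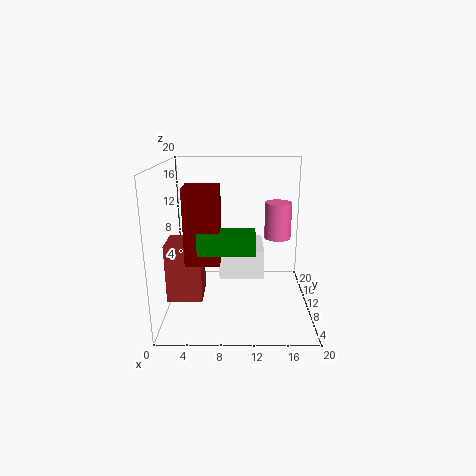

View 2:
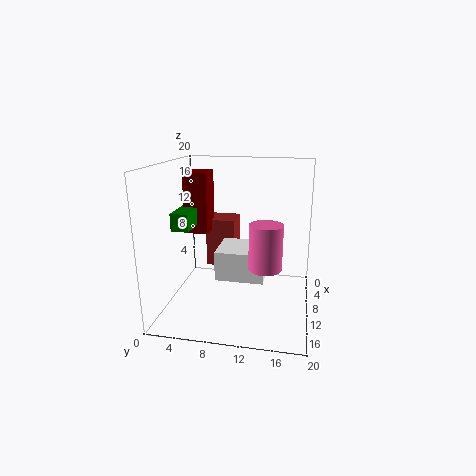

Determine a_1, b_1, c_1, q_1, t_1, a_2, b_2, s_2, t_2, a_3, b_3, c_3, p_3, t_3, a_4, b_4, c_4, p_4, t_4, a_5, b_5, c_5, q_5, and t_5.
a_1 = 4, b_1 = 1.5, c_1 = 9.5, q_1 = 3.5, t_1 = 9, a_2 = 16, b_2 = 14.5, s_2 = 2, t_2 = 5.5, a_3 = 1, b_3 = 4, c_3 = 3.5, p_3 = 4.5, t_3 = 7.5, a_4 = 5.5, b_4 = 1, c_4 = 11, p_4 = 6.5, t_4 = 2.5, a_5 = 7.5, b_5 = 7.5, c_5 = 5, q_5 = 6.5, t_5 = 4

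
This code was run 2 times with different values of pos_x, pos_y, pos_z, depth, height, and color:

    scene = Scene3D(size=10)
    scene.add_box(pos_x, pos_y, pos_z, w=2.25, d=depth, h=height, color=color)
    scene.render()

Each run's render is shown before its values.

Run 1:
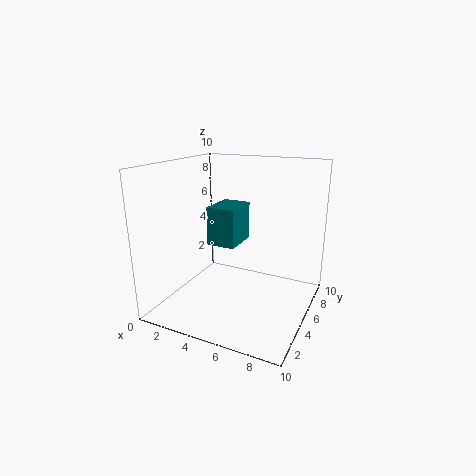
pos_x = 1.75
pos_y = 6.25
pos_z = 3.5
depth = 3
height = 3
color = 'teal'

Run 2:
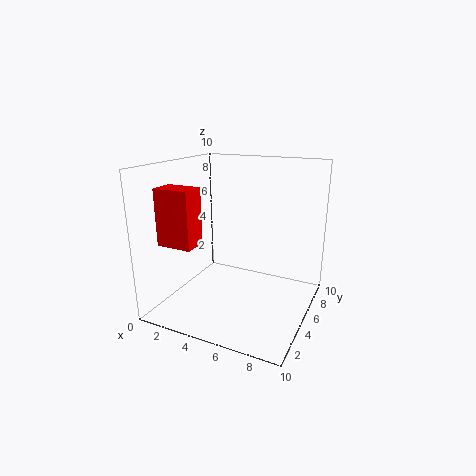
pos_x = 1.75
pos_y = 0.5
pos_z = 5.5
depth = 1.5
height = 3.5
color = 'red'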